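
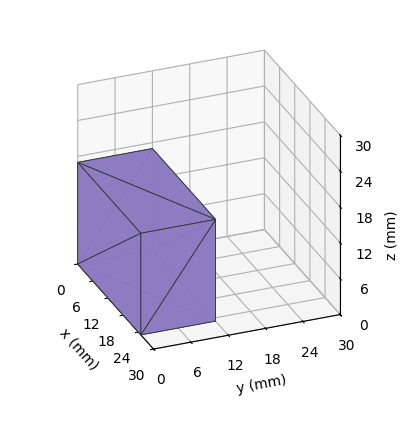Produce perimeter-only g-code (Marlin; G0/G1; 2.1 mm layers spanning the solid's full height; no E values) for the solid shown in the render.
Reading the render: the shape is a rectangular box, roughly 25 × 12 mm footprint and 17 mm tall (dimensions read to the nearest mm from the axis ticks). For the g-code, the solid's height is divided into equal slices at the stated Δz and each level perimeter traced with G1 moves after a G0 lift.

; perimeter-only toolpath
G21 ; units = mm
G90 ; absolute positioning
G28 ; home
; layer 1
G0 Z2.1
G0 X0.0 Y0.0
G1 X25.0 Y0.0
G1 X25.0 Y12.0
G1 X0.0 Y12.0
G1 X0.0 Y0.0
; layer 2
G0 Z4.2
G0 X0.0 Y0.0
G1 X25.0 Y0.0
G1 X25.0 Y12.0
G1 X0.0 Y12.0
G1 X0.0 Y0.0
; layer 3
G0 Z6.4
G0 X0.0 Y0.0
G1 X25.0 Y0.0
G1 X25.0 Y12.0
G1 X0.0 Y12.0
G1 X0.0 Y0.0
; layer 4
G0 Z8.5
G0 X0.0 Y0.0
G1 X25.0 Y0.0
G1 X25.0 Y12.0
G1 X0.0 Y12.0
G1 X0.0 Y0.0
; layer 5
G0 Z10.6
G0 X0.0 Y0.0
G1 X25.0 Y0.0
G1 X25.0 Y12.0
G1 X0.0 Y12.0
G1 X0.0 Y0.0
; layer 6
G0 Z12.8
G0 X0.0 Y0.0
G1 X25.0 Y0.0
G1 X25.0 Y12.0
G1 X0.0 Y12.0
G1 X0.0 Y0.0
; layer 7
G0 Z14.9
G0 X0.0 Y0.0
G1 X25.0 Y0.0
G1 X25.0 Y12.0
G1 X0.0 Y12.0
G1 X0.0 Y0.0
; layer 8
G0 Z17.0
G0 X0.0 Y0.0
G1 X25.0 Y0.0
G1 X25.0 Y12.0
G1 X0.0 Y12.0
G1 X0.0 Y0.0
M2 ; end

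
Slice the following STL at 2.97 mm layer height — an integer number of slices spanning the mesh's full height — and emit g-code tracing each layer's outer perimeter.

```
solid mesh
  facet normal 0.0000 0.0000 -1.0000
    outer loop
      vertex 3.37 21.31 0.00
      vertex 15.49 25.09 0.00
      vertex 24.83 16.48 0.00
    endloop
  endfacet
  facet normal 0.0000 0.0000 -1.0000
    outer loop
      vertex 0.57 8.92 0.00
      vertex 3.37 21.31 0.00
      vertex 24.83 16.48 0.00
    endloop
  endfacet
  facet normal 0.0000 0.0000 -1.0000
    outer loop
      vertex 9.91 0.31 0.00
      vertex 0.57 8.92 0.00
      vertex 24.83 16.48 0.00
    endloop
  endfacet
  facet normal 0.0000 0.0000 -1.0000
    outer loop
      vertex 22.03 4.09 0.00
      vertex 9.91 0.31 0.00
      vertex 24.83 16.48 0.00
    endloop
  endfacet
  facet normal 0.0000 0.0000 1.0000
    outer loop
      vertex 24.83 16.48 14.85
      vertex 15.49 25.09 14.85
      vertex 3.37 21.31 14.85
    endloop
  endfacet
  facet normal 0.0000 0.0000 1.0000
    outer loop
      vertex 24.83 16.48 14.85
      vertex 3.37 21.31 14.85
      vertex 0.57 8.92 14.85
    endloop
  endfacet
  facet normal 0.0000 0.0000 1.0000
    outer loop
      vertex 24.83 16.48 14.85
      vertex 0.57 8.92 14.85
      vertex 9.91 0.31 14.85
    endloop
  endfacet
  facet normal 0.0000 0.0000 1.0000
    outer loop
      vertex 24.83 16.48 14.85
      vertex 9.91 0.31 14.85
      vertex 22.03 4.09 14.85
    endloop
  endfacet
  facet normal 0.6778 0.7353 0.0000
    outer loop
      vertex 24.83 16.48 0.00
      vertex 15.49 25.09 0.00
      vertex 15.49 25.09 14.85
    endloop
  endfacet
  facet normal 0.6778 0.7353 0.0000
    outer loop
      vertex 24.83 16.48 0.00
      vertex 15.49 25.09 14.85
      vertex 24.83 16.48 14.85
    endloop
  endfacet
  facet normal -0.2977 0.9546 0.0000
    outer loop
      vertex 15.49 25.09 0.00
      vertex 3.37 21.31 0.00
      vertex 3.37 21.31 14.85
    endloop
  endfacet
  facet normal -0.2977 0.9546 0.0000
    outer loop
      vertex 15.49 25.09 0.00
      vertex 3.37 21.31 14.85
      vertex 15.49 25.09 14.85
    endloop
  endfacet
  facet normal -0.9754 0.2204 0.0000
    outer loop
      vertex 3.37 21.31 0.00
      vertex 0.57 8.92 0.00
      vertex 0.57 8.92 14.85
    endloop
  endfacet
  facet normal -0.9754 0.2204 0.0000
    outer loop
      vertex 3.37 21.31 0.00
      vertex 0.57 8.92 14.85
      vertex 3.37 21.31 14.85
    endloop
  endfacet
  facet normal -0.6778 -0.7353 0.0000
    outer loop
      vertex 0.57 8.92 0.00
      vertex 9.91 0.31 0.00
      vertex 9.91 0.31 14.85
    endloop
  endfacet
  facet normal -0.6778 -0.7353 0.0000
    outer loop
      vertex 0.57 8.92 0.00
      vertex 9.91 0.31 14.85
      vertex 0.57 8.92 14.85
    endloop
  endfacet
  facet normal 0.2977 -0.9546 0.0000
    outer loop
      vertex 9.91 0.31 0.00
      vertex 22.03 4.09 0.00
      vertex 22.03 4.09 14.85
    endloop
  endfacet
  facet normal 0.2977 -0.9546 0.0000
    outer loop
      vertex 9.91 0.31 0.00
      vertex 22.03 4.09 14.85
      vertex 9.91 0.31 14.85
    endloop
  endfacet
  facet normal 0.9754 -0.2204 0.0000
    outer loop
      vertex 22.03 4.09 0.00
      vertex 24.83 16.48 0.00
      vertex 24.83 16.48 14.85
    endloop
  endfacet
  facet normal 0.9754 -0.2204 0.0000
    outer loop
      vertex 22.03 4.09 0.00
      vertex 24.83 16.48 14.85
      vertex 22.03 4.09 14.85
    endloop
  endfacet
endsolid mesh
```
; perimeter-only toolpath
G21 ; units = mm
G90 ; absolute positioning
G28 ; home
; layer 1
G0 Z2.97
G0 X24.83 Y16.48
G1 X15.49 Y25.09
G1 X3.37 Y21.31
G1 X0.57 Y8.92
G1 X9.91 Y0.31
G1 X22.03 Y4.09
G1 X24.83 Y16.48
; layer 2
G0 Z5.94
G0 X24.83 Y16.48
G1 X15.49 Y25.09
G1 X3.37 Y21.31
G1 X0.57 Y8.92
G1 X9.91 Y0.31
G1 X22.03 Y4.09
G1 X24.83 Y16.48
; layer 3
G0 Z8.91
G0 X24.83 Y16.48
G1 X15.49 Y25.09
G1 X3.37 Y21.31
G1 X0.57 Y8.92
G1 X9.91 Y0.31
G1 X22.03 Y4.09
G1 X24.83 Y16.48
; layer 4
G0 Z11.88
G0 X24.83 Y16.48
G1 X15.49 Y25.09
G1 X3.37 Y21.31
G1 X0.57 Y8.92
G1 X9.91 Y0.31
G1 X22.03 Y4.09
G1 X24.83 Y16.48
; layer 5
G0 Z14.85
G0 X24.83 Y16.48
G1 X15.49 Y25.09
G1 X3.37 Y21.31
G1 X0.57 Y8.92
G1 X9.91 Y0.31
G1 X22.03 Y4.09
G1 X24.83 Y16.48
M2 ; end

The solid is a regular 6-sided prism (a cylinder approximated with 6 flat sides), circumscribed radius ≈ 12.7 mm, height ≈ 14.8 mm. Slicing at Δz = 2.97 mm — 5 equal slices spanning the solid's height, so layer i sits at z = i·h/5 — gives 5 non-empty perimeters. Each is a 6-segment closed polygon; G0 lifts to the layer z and rapids to the start vertex, then G1 traces the edges.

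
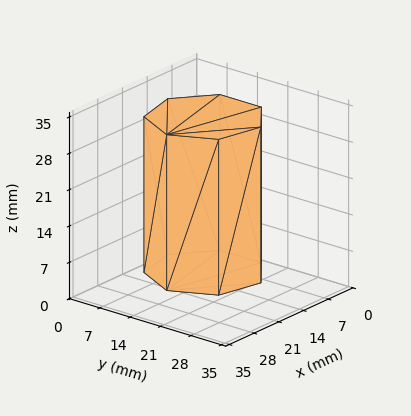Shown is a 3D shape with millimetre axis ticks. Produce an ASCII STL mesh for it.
Reading the render: the shape is a regular 7-sided prism (a cylinder approximated with 7 flat sides), circumscribed radius ≈ 11 mm, height ≈ 30 mm (dimensions read to the nearest mm from the axis ticks). For the STL, each face is triangulated and given an outward normal.

solid part
  facet normal 0.0000 0.0000 -1.0000
    outer loop
      vertex 8.552 21.724 0.000
      vertex 17.858 19.600 0.000
      vertex 22.000 11.000 0.000
    endloop
  endfacet
  facet normal 0.0000 0.0000 -1.0000
    outer loop
      vertex 1.089 15.773 0.000
      vertex 8.552 21.724 0.000
      vertex 22.000 11.000 0.000
    endloop
  endfacet
  facet normal 0.0000 0.0000 -1.0000
    outer loop
      vertex 1.089 6.227 0.000
      vertex 1.089 15.773 0.000
      vertex 22.000 11.000 0.000
    endloop
  endfacet
  facet normal 0.0000 0.0000 -1.0000
    outer loop
      vertex 8.552 0.276 0.000
      vertex 1.089 6.227 0.000
      vertex 22.000 11.000 0.000
    endloop
  endfacet
  facet normal 0.0000 0.0000 -1.0000
    outer loop
      vertex 17.858 2.400 0.000
      vertex 8.552 0.276 0.000
      vertex 22.000 11.000 0.000
    endloop
  endfacet
  facet normal 0.0000 0.0000 1.0000
    outer loop
      vertex 22.000 11.000 30.000
      vertex 17.858 19.600 30.000
      vertex 8.552 21.724 30.000
    endloop
  endfacet
  facet normal 0.0000 0.0000 1.0000
    outer loop
      vertex 22.000 11.000 30.000
      vertex 8.552 21.724 30.000
      vertex 1.089 15.773 30.000
    endloop
  endfacet
  facet normal 0.0000 0.0000 1.0000
    outer loop
      vertex 22.000 11.000 30.000
      vertex 1.089 15.773 30.000
      vertex 1.089 6.227 30.000
    endloop
  endfacet
  facet normal 0.0000 0.0000 1.0000
    outer loop
      vertex 22.000 11.000 30.000
      vertex 1.089 6.227 30.000
      vertex 8.552 0.276 30.000
    endloop
  endfacet
  facet normal 0.0000 0.0000 1.0000
    outer loop
      vertex 22.000 11.000 30.000
      vertex 8.552 0.276 30.000
      vertex 17.858 2.400 30.000
    endloop
  endfacet
  facet normal 0.9010 0.4339 0.0000
    outer loop
      vertex 22.000 11.000 0.000
      vertex 17.858 19.600 0.000
      vertex 17.858 19.600 30.000
    endloop
  endfacet
  facet normal 0.9010 0.4339 0.0000
    outer loop
      vertex 22.000 11.000 0.000
      vertex 17.858 19.600 30.000
      vertex 22.000 11.000 30.000
    endloop
  endfacet
  facet normal 0.2225 0.9749 0.0000
    outer loop
      vertex 17.858 19.600 0.000
      vertex 8.552 21.724 0.000
      vertex 8.552 21.724 30.000
    endloop
  endfacet
  facet normal 0.2225 0.9749 0.0000
    outer loop
      vertex 17.858 19.600 0.000
      vertex 8.552 21.724 30.000
      vertex 17.858 19.600 30.000
    endloop
  endfacet
  facet normal -0.6235 0.7819 0.0000
    outer loop
      vertex 8.552 21.724 0.000
      vertex 1.089 15.773 0.000
      vertex 1.089 15.773 30.000
    endloop
  endfacet
  facet normal -0.6235 0.7819 0.0000
    outer loop
      vertex 8.552 21.724 0.000
      vertex 1.089 15.773 30.000
      vertex 8.552 21.724 30.000
    endloop
  endfacet
  facet normal -1.0000 0.0000 0.0000
    outer loop
      vertex 1.089 15.773 0.000
      vertex 1.089 6.227 0.000
      vertex 1.089 6.227 30.000
    endloop
  endfacet
  facet normal -1.0000 0.0000 0.0000
    outer loop
      vertex 1.089 15.773 0.000
      vertex 1.089 6.227 30.000
      vertex 1.089 15.773 30.000
    endloop
  endfacet
  facet normal -0.6235 -0.7819 0.0000
    outer loop
      vertex 1.089 6.227 0.000
      vertex 8.552 0.276 0.000
      vertex 8.552 0.276 30.000
    endloop
  endfacet
  facet normal -0.6235 -0.7819 0.0000
    outer loop
      vertex 1.089 6.227 0.000
      vertex 8.552 0.276 30.000
      vertex 1.089 6.227 30.000
    endloop
  endfacet
  facet normal 0.2225 -0.9749 0.0000
    outer loop
      vertex 8.552 0.276 0.000
      vertex 17.858 2.400 0.000
      vertex 17.858 2.400 30.000
    endloop
  endfacet
  facet normal 0.2225 -0.9749 0.0000
    outer loop
      vertex 8.552 0.276 0.000
      vertex 17.858 2.400 30.000
      vertex 8.552 0.276 30.000
    endloop
  endfacet
  facet normal 0.9010 -0.4339 0.0000
    outer loop
      vertex 17.858 2.400 0.000
      vertex 22.000 11.000 0.000
      vertex 22.000 11.000 30.000
    endloop
  endfacet
  facet normal 0.9010 -0.4339 0.0000
    outer loop
      vertex 17.858 2.400 0.000
      vertex 22.000 11.000 30.000
      vertex 17.858 2.400 30.000
    endloop
  endfacet
endsolid part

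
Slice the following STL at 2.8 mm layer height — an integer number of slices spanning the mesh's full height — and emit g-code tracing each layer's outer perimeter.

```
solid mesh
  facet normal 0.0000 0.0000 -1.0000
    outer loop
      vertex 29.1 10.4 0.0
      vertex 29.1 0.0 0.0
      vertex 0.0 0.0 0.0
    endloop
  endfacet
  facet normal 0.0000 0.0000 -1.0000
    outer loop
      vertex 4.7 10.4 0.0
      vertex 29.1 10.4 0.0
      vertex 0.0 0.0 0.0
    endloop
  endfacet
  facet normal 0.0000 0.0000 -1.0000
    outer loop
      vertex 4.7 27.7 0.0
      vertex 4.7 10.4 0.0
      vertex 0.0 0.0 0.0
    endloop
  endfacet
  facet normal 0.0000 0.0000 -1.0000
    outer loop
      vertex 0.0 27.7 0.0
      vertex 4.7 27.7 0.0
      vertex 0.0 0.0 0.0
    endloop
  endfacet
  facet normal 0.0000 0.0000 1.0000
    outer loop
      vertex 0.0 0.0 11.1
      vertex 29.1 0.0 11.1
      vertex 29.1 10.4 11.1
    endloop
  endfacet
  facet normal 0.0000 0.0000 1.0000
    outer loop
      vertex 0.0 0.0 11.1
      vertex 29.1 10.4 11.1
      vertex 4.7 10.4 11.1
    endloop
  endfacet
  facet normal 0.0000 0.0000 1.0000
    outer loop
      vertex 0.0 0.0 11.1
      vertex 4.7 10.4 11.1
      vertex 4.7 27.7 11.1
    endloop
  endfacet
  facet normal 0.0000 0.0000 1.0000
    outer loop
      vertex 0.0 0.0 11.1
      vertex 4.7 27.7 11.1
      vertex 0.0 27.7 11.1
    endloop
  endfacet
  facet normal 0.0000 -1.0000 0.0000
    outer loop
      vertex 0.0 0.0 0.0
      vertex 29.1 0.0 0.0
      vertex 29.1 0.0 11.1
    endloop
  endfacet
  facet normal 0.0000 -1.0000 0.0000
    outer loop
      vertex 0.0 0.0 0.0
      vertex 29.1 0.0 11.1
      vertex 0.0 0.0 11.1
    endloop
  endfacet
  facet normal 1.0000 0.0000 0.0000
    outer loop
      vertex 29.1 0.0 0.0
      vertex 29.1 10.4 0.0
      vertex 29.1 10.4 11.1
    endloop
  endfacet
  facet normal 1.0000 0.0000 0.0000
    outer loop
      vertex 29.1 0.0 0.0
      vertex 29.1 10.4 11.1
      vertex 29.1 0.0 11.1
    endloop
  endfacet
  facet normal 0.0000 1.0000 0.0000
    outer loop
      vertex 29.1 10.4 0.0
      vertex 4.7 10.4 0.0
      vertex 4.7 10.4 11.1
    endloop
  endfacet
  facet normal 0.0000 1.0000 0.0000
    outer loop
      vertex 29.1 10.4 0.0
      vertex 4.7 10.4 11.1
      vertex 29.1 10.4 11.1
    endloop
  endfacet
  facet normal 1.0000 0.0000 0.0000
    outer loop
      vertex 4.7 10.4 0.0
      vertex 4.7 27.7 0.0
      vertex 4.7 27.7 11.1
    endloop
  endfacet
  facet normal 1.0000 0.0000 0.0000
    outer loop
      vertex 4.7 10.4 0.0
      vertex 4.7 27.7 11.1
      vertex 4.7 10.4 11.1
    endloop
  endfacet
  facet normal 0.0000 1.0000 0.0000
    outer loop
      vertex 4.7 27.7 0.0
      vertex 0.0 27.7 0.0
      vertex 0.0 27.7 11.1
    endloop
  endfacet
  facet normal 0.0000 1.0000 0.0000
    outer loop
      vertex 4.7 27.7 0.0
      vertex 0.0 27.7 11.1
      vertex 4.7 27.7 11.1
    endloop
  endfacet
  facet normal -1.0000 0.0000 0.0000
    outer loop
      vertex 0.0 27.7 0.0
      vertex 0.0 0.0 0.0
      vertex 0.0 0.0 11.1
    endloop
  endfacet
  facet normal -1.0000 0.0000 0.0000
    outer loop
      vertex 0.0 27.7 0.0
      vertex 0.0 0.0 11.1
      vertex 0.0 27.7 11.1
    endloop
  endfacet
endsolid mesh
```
; perimeter-only toolpath
G21 ; units = mm
G90 ; absolute positioning
G28 ; home
; layer 1
G0 Z2.8
G0 X0.0 Y0.0
G1 X29.1 Y0.0
G1 X29.1 Y10.4
G1 X4.7 Y10.4
G1 X4.7 Y27.7
G1 X0.0 Y27.7
G1 X0.0 Y0.0
; layer 2
G0 Z5.5
G0 X0.0 Y0.0
G1 X29.1 Y0.0
G1 X29.1 Y10.4
G1 X4.7 Y10.4
G1 X4.7 Y27.7
G1 X0.0 Y27.7
G1 X0.0 Y0.0
; layer 3
G0 Z8.3
G0 X0.0 Y0.0
G1 X29.1 Y0.0
G1 X29.1 Y10.4
G1 X4.7 Y10.4
G1 X4.7 Y27.7
G1 X0.0 Y27.7
G1 X0.0 Y0.0
; layer 4
G0 Z11.1
G0 X0.0 Y0.0
G1 X29.1 Y0.0
G1 X29.1 Y10.4
G1 X4.7 Y10.4
G1 X4.7 Y27.7
G1 X0.0 Y27.7
G1 X0.0 Y0.0
M2 ; end

The solid is an L-shaped prism: outer 29.1 × 27.7 mm, arm thicknesses ≈ 10.4 mm (horizontal) and 4.7 mm (vertical), extruded 11.1 mm in z. Slicing at Δz = 2.8 mm — 4 equal slices spanning the solid's height, so layer i sits at z = i·h/4 — gives 4 non-empty perimeters. Each is a 6-segment closed polygon; G0 lifts to the layer z and rapids to the start vertex, then G1 traces the edges.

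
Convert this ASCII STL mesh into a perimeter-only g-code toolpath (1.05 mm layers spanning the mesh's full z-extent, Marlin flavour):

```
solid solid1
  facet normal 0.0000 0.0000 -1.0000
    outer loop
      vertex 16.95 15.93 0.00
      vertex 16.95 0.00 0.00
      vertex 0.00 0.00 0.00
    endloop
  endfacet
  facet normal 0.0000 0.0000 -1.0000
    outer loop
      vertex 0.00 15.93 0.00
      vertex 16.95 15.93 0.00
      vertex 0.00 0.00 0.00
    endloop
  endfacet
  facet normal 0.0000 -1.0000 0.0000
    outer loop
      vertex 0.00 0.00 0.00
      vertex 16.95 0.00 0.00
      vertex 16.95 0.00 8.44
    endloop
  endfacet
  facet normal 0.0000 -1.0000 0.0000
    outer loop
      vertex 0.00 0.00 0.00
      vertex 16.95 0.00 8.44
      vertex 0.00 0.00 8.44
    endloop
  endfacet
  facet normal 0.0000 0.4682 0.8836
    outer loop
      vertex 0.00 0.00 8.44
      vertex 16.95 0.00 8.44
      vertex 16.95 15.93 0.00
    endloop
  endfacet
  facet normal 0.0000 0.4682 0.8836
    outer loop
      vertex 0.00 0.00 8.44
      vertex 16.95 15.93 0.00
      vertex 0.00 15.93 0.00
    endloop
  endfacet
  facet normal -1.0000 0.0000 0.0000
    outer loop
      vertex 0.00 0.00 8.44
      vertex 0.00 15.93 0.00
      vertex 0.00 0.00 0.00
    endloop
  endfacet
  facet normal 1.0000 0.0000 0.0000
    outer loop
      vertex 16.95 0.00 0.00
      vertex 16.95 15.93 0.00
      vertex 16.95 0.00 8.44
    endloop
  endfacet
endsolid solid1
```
; perimeter-only toolpath
G21 ; units = mm
G90 ; absolute positioning
G28 ; home
; layer 1
G0 Z1.05
G0 X0.00 Y0.00
G1 X16.95 Y0.00
G1 X16.95 Y13.94
G1 X0.00 Y13.94
G1 X0.00 Y0.00
; layer 2
G0 Z2.11
G0 X0.00 Y0.00
G1 X16.95 Y0.00
G1 X16.95 Y11.95
G1 X0.00 Y11.95
G1 X0.00 Y0.00
; layer 3
G0 Z3.17
G0 X0.00 Y0.00
G1 X16.95 Y0.00
G1 X16.95 Y9.96
G1 X0.00 Y9.96
G1 X0.00 Y0.00
; layer 4
G0 Z4.22
G0 X0.00 Y0.00
G1 X16.95 Y0.00
G1 X16.95 Y7.96
G1 X0.00 Y7.96
G1 X0.00 Y0.00
; layer 5
G0 Z5.27
G0 X0.00 Y0.00
G1 X16.95 Y0.00
G1 X16.95 Y5.97
G1 X0.00 Y5.97
G1 X0.00 Y0.00
; layer 6
G0 Z6.33
G0 X0.00 Y0.00
G1 X16.95 Y0.00
G1 X16.95 Y3.98
G1 X0.00 Y3.98
G1 X0.00 Y0.00
; layer 7
G0 Z7.38
G0 X0.00 Y0.00
G1 X16.95 Y0.00
G1 X16.95 Y1.99
G1 X0.00 Y1.99
G1 X0.00 Y0.00
M2 ; end

The solid is a wedge (ramp): 16.9 × 15.9 mm base, rising to 8.44 mm along the y=0 edge and sloping linearly to z=0 at y=15.9. Slicing at Δz = 1.05 mm — 8 equal slices spanning the solid's height, so layer i sits at z = i·h/8 — gives 7 non-empty perimeters. Each is a 4-segment closed polygon; G0 lifts to the layer z and rapids to the start vertex, then G1 traces the edges. The cross-section shrinks linearly with z (the slice at the apex is degenerate and omitted).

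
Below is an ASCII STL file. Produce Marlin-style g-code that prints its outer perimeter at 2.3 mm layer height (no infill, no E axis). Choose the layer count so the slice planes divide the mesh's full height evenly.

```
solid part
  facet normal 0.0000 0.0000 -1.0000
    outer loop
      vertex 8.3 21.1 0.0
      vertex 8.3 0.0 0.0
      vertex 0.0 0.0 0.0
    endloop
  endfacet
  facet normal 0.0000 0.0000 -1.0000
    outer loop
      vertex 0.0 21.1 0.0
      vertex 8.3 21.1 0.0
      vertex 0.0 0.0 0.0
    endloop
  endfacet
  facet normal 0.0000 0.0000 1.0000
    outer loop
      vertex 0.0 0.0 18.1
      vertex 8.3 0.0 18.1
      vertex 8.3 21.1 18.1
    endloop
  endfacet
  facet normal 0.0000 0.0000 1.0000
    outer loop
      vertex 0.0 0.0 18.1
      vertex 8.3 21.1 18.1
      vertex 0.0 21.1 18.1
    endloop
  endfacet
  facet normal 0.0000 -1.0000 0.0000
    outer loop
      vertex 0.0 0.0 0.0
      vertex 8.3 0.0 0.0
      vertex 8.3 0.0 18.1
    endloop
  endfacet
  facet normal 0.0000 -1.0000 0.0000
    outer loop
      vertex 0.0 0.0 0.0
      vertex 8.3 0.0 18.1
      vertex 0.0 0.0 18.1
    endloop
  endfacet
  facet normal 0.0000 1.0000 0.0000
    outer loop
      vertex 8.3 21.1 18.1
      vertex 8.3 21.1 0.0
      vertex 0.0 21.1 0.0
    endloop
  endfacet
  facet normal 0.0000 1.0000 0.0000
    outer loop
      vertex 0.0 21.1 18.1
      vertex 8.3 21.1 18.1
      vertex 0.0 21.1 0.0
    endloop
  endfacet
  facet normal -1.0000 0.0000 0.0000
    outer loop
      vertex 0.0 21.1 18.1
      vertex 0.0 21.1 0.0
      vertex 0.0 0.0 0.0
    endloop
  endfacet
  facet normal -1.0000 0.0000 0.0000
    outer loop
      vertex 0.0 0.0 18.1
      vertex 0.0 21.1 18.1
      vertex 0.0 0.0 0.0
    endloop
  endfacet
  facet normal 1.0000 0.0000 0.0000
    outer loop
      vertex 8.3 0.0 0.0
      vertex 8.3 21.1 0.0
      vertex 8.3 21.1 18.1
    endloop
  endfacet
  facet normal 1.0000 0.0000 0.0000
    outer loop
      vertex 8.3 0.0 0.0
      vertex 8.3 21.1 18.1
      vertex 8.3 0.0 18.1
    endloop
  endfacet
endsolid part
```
; perimeter-only toolpath
G21 ; units = mm
G90 ; absolute positioning
G28 ; home
; layer 1
G0 Z2.3
G0 X0.0 Y0.0
G1 X8.3 Y0.0
G1 X8.3 Y21.1
G1 X0.0 Y21.1
G1 X0.0 Y0.0
; layer 2
G0 Z4.5
G0 X0.0 Y0.0
G1 X8.3 Y0.0
G1 X8.3 Y21.1
G1 X0.0 Y21.1
G1 X0.0 Y0.0
; layer 3
G0 Z6.8
G0 X0.0 Y0.0
G1 X8.3 Y0.0
G1 X8.3 Y21.1
G1 X0.0 Y21.1
G1 X0.0 Y0.0
; layer 4
G0 Z9.1
G0 X0.0 Y0.0
G1 X8.3 Y0.0
G1 X8.3 Y21.1
G1 X0.0 Y21.1
G1 X0.0 Y0.0
; layer 5
G0 Z11.3
G0 X0.0 Y0.0
G1 X8.3 Y0.0
G1 X8.3 Y21.1
G1 X0.0 Y21.1
G1 X0.0 Y0.0
; layer 6
G0 Z13.6
G0 X0.0 Y0.0
G1 X8.3 Y0.0
G1 X8.3 Y21.1
G1 X0.0 Y21.1
G1 X0.0 Y0.0
; layer 7
G0 Z15.8
G0 X0.0 Y0.0
G1 X8.3 Y0.0
G1 X8.3 Y21.1
G1 X0.0 Y21.1
G1 X0.0 Y0.0
; layer 8
G0 Z18.1
G0 X0.0 Y0.0
G1 X8.3 Y0.0
G1 X8.3 Y21.1
G1 X0.0 Y21.1
G1 X0.0 Y0.0
M2 ; end

The solid is a rectangular box, roughly 8.3 × 21.1 mm footprint and 18.1 mm tall. Slicing at Δz = 2.3 mm — 8 equal slices spanning the solid's height, so layer i sits at z = i·h/8 — gives 8 non-empty perimeters. Each is a 4-segment closed polygon; G0 lifts to the layer z and rapids to the start vertex, then G1 traces the edges.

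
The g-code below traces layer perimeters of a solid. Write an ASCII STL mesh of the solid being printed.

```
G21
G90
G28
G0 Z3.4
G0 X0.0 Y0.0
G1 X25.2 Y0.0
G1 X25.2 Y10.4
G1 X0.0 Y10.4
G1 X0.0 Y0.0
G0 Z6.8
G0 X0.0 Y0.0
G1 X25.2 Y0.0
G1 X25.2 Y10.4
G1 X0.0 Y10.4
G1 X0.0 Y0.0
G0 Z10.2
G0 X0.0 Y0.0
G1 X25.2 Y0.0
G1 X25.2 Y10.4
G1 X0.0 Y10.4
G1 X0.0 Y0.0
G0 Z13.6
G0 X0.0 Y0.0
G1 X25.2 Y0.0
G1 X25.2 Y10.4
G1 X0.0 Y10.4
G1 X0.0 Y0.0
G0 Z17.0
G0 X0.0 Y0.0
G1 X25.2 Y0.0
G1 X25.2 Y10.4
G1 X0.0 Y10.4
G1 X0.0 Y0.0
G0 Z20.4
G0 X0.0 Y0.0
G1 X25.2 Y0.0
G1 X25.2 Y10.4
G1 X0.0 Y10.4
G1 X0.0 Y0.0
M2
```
solid part
  facet normal 0.0000 0.0000 -1.0000
    outer loop
      vertex 25.2 10.4 0.0
      vertex 25.2 0.0 0.0
      vertex 0.0 0.0 0.0
    endloop
  endfacet
  facet normal 0.0000 0.0000 -1.0000
    outer loop
      vertex 0.0 10.4 0.0
      vertex 25.2 10.4 0.0
      vertex 0.0 0.0 0.0
    endloop
  endfacet
  facet normal 0.0000 0.0000 1.0000
    outer loop
      vertex 0.0 0.0 20.4
      vertex 25.2 0.0 20.4
      vertex 25.2 10.4 20.4
    endloop
  endfacet
  facet normal 0.0000 0.0000 1.0000
    outer loop
      vertex 0.0 0.0 20.4
      vertex 25.2 10.4 20.4
      vertex 0.0 10.4 20.4
    endloop
  endfacet
  facet normal 0.0000 -1.0000 0.0000
    outer loop
      vertex 0.0 0.0 0.0
      vertex 25.2 0.0 0.0
      vertex 25.2 0.0 20.4
    endloop
  endfacet
  facet normal 0.0000 -1.0000 0.0000
    outer loop
      vertex 0.0 0.0 0.0
      vertex 25.2 0.0 20.4
      vertex 0.0 0.0 20.4
    endloop
  endfacet
  facet normal 0.0000 1.0000 0.0000
    outer loop
      vertex 25.2 10.4 20.4
      vertex 25.2 10.4 0.0
      vertex 0.0 10.4 0.0
    endloop
  endfacet
  facet normal 0.0000 1.0000 0.0000
    outer loop
      vertex 0.0 10.4 20.4
      vertex 25.2 10.4 20.4
      vertex 0.0 10.4 0.0
    endloop
  endfacet
  facet normal -1.0000 0.0000 0.0000
    outer loop
      vertex 0.0 10.4 20.4
      vertex 0.0 10.4 0.0
      vertex 0.0 0.0 0.0
    endloop
  endfacet
  facet normal -1.0000 0.0000 0.0000
    outer loop
      vertex 0.0 0.0 20.4
      vertex 0.0 10.4 20.4
      vertex 0.0 0.0 0.0
    endloop
  endfacet
  facet normal 1.0000 0.0000 0.0000
    outer loop
      vertex 25.2 0.0 0.0
      vertex 25.2 10.4 0.0
      vertex 25.2 10.4 20.4
    endloop
  endfacet
  facet normal 1.0000 0.0000 0.0000
    outer loop
      vertex 25.2 0.0 0.0
      vertex 25.2 10.4 20.4
      vertex 25.2 0.0 20.4
    endloop
  endfacet
endsolid part

The G0 Z moves step by Δz≈3.4 mm. Every layer's G1 loop is the same polygon, so the solid is a straight extrusion of it from z=0 to z≈20.4. Closing with flat bottom and top caps and triangulating gives 12 facets — a rectangular box, roughly 25.2 × 10.4 mm footprint and 20.4 mm tall.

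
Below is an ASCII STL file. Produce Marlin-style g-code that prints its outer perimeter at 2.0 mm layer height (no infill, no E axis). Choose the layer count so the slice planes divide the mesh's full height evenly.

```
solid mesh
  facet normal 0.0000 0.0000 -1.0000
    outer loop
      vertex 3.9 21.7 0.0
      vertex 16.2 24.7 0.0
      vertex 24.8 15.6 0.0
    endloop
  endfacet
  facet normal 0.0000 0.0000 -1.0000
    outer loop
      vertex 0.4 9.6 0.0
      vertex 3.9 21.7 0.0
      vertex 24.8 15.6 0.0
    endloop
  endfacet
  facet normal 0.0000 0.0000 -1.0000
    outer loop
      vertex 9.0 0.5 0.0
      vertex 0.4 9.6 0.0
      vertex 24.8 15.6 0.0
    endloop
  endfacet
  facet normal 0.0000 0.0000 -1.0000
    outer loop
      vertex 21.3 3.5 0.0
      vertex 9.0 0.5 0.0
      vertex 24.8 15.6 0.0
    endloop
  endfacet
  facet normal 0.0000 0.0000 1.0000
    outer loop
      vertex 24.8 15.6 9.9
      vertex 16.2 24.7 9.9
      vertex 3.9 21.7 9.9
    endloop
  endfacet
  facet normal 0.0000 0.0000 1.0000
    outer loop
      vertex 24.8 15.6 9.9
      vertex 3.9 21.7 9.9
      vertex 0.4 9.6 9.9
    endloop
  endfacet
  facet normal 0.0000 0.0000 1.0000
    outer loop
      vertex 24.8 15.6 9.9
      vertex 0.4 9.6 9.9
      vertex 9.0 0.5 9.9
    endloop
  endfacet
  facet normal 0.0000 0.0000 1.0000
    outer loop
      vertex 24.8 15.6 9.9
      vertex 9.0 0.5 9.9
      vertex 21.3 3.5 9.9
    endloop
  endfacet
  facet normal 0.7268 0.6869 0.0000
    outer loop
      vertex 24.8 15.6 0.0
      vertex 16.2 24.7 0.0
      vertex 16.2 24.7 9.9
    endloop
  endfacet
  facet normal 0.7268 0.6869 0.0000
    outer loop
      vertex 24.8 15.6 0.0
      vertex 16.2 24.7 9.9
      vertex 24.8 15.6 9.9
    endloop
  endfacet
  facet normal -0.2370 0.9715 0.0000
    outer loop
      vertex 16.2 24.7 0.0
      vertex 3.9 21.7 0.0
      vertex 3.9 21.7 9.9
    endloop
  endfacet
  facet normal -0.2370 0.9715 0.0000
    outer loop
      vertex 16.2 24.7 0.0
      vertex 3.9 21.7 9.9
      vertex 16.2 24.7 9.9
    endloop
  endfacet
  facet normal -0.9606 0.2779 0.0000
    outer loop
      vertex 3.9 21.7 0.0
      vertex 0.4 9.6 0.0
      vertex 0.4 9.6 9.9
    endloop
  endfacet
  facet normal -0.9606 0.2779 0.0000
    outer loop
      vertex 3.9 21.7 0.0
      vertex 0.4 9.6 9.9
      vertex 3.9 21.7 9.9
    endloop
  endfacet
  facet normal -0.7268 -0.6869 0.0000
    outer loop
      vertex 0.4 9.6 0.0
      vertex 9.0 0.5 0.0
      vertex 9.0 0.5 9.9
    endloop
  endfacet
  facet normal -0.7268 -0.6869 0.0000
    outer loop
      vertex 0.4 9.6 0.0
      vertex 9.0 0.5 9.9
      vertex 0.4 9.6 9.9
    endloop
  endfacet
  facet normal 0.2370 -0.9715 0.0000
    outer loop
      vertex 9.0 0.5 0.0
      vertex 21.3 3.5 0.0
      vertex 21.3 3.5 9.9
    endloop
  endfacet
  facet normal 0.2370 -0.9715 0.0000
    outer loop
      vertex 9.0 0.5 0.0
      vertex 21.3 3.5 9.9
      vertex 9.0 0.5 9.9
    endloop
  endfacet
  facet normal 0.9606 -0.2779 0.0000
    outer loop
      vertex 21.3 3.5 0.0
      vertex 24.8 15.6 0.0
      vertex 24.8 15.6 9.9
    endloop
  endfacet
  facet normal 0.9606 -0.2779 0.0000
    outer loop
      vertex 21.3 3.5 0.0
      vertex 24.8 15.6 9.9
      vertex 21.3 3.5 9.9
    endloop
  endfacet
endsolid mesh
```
; perimeter-only toolpath
G21 ; units = mm
G90 ; absolute positioning
G28 ; home
; layer 1
G0 Z2.0
G0 X24.8 Y15.6
G1 X16.2 Y24.7
G1 X3.9 Y21.7
G1 X0.4 Y9.6
G1 X9.0 Y0.5
G1 X21.3 Y3.5
G1 X24.8 Y15.6
; layer 2
G0 Z4.0
G0 X24.8 Y15.6
G1 X16.2 Y24.7
G1 X3.9 Y21.7
G1 X0.4 Y9.6
G1 X9.0 Y0.5
G1 X21.3 Y3.5
G1 X24.8 Y15.6
; layer 3
G0 Z5.9
G0 X24.8 Y15.6
G1 X16.2 Y24.7
G1 X3.9 Y21.7
G1 X0.4 Y9.6
G1 X9.0 Y0.5
G1 X21.3 Y3.5
G1 X24.8 Y15.6
; layer 4
G0 Z7.9
G0 X24.8 Y15.6
G1 X16.2 Y24.7
G1 X3.9 Y21.7
G1 X0.4 Y9.6
G1 X9.0 Y0.5
G1 X21.3 Y3.5
G1 X24.8 Y15.6
; layer 5
G0 Z9.9
G0 X24.8 Y15.6
G1 X16.2 Y24.7
G1 X3.9 Y21.7
G1 X0.4 Y9.6
G1 X9.0 Y0.5
G1 X21.3 Y3.5
G1 X24.8 Y15.6
M2 ; end

The solid is a regular 6-sided prism (a cylinder approximated with 6 flat sides), circumscribed radius ≈ 12.6 mm, height ≈ 9.9 mm. Slicing at Δz = 2.0 mm — 5 equal slices spanning the solid's height, so layer i sits at z = i·h/5 — gives 5 non-empty perimeters. Each is a 6-segment closed polygon; G0 lifts to the layer z and rapids to the start vertex, then G1 traces the edges.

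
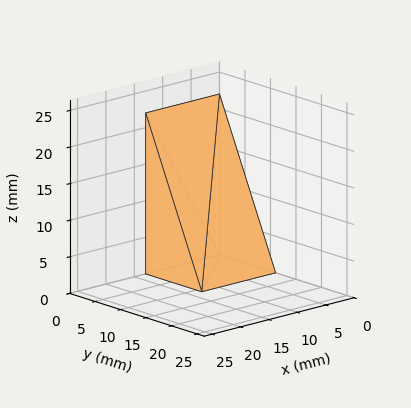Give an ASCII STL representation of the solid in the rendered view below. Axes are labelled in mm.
Reading the render: the shape is a wedge (ramp): 13 × 11 mm base, rising to 22 mm along the y=0 edge and sloping linearly to z=0 at y=11 (dimensions read to the nearest mm from the axis ticks). For the STL, each face is triangulated and given an outward normal.

solid part
  facet normal 0.0000 0.0000 -1.0000
    outer loop
      vertex 13.000 11.000 0.000
      vertex 13.000 0.000 0.000
      vertex 0.000 0.000 0.000
    endloop
  endfacet
  facet normal 0.0000 0.0000 -1.0000
    outer loop
      vertex 0.000 11.000 0.000
      vertex 13.000 11.000 0.000
      vertex 0.000 0.000 0.000
    endloop
  endfacet
  facet normal 0.0000 -1.0000 0.0000
    outer loop
      vertex 0.000 0.000 0.000
      vertex 13.000 0.000 0.000
      vertex 13.000 0.000 22.000
    endloop
  endfacet
  facet normal 0.0000 -1.0000 0.0000
    outer loop
      vertex 0.000 0.000 0.000
      vertex 13.000 0.000 22.000
      vertex 0.000 0.000 22.000
    endloop
  endfacet
  facet normal 0.0000 0.8944 0.4472
    outer loop
      vertex 0.000 0.000 22.000
      vertex 13.000 0.000 22.000
      vertex 13.000 11.000 0.000
    endloop
  endfacet
  facet normal 0.0000 0.8944 0.4472
    outer loop
      vertex 0.000 0.000 22.000
      vertex 13.000 11.000 0.000
      vertex 0.000 11.000 0.000
    endloop
  endfacet
  facet normal -1.0000 0.0000 0.0000
    outer loop
      vertex 0.000 0.000 22.000
      vertex 0.000 11.000 0.000
      vertex 0.000 0.000 0.000
    endloop
  endfacet
  facet normal 1.0000 0.0000 0.0000
    outer loop
      vertex 13.000 0.000 0.000
      vertex 13.000 11.000 0.000
      vertex 13.000 0.000 22.000
    endloop
  endfacet
endsolid part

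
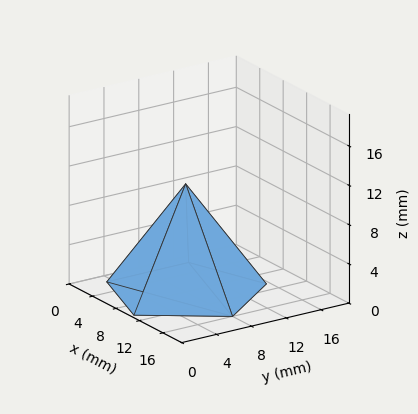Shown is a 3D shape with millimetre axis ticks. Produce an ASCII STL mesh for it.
Reading the render: the shape is a regular 5-sided pyramid, base circumscribed radius ≈ 8 mm, apex at z ≈ 11 mm (dimensions read to the nearest mm from the axis ticks). For the STL, each face is triangulated and given an outward normal.

solid part
  facet normal 0.0000 0.0000 -1.0000
    outer loop
      vertex 1.528 12.702 0.000
      vertex 10.472 15.608 0.000
      vertex 16.000 8.000 0.000
    endloop
  endfacet
  facet normal 0.0000 0.0000 -1.0000
    outer loop
      vertex 1.528 3.298 0.000
      vertex 1.528 12.702 0.000
      vertex 16.000 8.000 0.000
    endloop
  endfacet
  facet normal 0.0000 0.0000 -1.0000
    outer loop
      vertex 10.472 0.392 0.000
      vertex 1.528 3.298 0.000
      vertex 16.000 8.000 0.000
    endloop
  endfacet
  facet normal 0.6973 0.5066 0.5071
    outer loop
      vertex 16.000 8.000 0.000
      vertex 10.472 15.608 0.000
      vertex 8.000 8.000 11.000
    endloop
  endfacet
  facet normal -0.2663 0.8197 0.5071
    outer loop
      vertex 10.472 15.608 0.000
      vertex 1.528 12.702 0.000
      vertex 8.000 8.000 11.000
    endloop
  endfacet
  facet normal -0.8619 0.0000 0.5071
    outer loop
      vertex 1.528 12.702 0.000
      vertex 1.528 3.298 0.000
      vertex 8.000 8.000 11.000
    endloop
  endfacet
  facet normal -0.2663 -0.8197 0.5071
    outer loop
      vertex 1.528 3.298 0.000
      vertex 10.472 0.392 0.000
      vertex 8.000 8.000 11.000
    endloop
  endfacet
  facet normal 0.6973 -0.5066 0.5071
    outer loop
      vertex 10.472 0.392 0.000
      vertex 16.000 8.000 0.000
      vertex 8.000 8.000 11.000
    endloop
  endfacet
endsolid part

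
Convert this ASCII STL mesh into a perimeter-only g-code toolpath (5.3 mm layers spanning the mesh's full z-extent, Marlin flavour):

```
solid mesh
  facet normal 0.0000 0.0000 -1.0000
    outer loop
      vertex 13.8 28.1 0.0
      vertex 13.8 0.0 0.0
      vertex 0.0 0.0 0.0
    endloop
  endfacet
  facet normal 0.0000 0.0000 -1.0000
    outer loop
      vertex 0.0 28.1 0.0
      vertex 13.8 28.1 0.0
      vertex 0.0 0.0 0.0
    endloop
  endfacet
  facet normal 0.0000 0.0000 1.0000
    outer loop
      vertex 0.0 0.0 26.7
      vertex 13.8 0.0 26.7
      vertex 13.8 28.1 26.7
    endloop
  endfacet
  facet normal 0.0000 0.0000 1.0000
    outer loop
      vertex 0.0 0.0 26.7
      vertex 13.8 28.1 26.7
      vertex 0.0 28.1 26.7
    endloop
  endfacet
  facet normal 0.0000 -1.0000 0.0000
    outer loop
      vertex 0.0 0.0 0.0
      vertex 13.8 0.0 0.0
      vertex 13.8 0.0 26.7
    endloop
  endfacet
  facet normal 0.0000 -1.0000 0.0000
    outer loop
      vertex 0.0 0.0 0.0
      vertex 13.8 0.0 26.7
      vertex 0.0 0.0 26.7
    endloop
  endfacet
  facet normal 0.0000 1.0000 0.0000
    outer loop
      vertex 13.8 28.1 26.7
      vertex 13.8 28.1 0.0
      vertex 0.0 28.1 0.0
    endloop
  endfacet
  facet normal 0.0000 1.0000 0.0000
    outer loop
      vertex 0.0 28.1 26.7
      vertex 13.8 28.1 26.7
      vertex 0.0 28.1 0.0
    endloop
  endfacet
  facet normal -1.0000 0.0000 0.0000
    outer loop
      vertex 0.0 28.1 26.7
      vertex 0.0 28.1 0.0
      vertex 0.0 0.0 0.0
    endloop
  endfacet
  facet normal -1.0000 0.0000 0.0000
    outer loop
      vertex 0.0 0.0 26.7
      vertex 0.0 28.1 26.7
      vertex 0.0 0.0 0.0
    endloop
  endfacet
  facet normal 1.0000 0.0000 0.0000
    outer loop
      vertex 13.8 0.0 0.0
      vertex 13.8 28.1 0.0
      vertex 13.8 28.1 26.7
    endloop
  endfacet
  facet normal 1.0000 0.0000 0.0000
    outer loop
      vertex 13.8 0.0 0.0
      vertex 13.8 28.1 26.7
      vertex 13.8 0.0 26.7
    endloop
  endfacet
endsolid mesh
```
; perimeter-only toolpath
G21 ; units = mm
G90 ; absolute positioning
G28 ; home
; layer 1
G0 Z5.3
G0 X0.0 Y0.0
G1 X13.8 Y0.0
G1 X13.8 Y28.1
G1 X0.0 Y28.1
G1 X0.0 Y0.0
; layer 2
G0 Z10.7
G0 X0.0 Y0.0
G1 X13.8 Y0.0
G1 X13.8 Y28.1
G1 X0.0 Y28.1
G1 X0.0 Y0.0
; layer 3
G0 Z16.0
G0 X0.0 Y0.0
G1 X13.8 Y0.0
G1 X13.8 Y28.1
G1 X0.0 Y28.1
G1 X0.0 Y0.0
; layer 4
G0 Z21.4
G0 X0.0 Y0.0
G1 X13.8 Y0.0
G1 X13.8 Y28.1
G1 X0.0 Y28.1
G1 X0.0 Y0.0
; layer 5
G0 Z26.7
G0 X0.0 Y0.0
G1 X13.8 Y0.0
G1 X13.8 Y28.1
G1 X0.0 Y28.1
G1 X0.0 Y0.0
M2 ; end

The solid is a rectangular box, roughly 13.8 × 28.1 mm footprint and 26.7 mm tall. Slicing at Δz = 5.3 mm — 5 equal slices spanning the solid's height, so layer i sits at z = i·h/5 — gives 5 non-empty perimeters. Each is a 4-segment closed polygon; G0 lifts to the layer z and rapids to the start vertex, then G1 traces the edges.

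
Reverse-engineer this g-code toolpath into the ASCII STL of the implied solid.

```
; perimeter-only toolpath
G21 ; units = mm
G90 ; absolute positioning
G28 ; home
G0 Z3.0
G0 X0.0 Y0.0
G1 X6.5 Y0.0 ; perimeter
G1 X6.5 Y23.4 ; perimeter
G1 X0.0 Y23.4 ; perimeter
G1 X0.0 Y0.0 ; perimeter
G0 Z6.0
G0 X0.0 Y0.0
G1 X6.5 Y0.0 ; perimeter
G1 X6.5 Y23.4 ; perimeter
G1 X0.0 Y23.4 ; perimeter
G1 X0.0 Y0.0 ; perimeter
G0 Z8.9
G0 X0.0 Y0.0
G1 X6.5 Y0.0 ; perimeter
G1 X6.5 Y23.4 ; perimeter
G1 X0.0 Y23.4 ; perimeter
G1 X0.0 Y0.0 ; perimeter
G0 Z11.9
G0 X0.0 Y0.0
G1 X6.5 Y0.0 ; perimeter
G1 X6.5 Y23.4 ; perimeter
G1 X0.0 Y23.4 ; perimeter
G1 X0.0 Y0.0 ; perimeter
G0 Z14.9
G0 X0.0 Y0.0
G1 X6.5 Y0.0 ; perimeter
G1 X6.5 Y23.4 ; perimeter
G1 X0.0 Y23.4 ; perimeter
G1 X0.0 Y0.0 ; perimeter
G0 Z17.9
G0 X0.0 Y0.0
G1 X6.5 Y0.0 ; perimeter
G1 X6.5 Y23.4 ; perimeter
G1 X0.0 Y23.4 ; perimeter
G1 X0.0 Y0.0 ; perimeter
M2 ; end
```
solid part
  facet normal 0.0000 0.0000 -1.0000
    outer loop
      vertex 6.5 23.4 0.0
      vertex 6.5 0.0 0.0
      vertex 0.0 0.0 0.0
    endloop
  endfacet
  facet normal 0.0000 0.0000 -1.0000
    outer loop
      vertex 0.0 23.4 0.0
      vertex 6.5 23.4 0.0
      vertex 0.0 0.0 0.0
    endloop
  endfacet
  facet normal 0.0000 0.0000 1.0000
    outer loop
      vertex 0.0 0.0 17.9
      vertex 6.5 0.0 17.9
      vertex 6.5 23.4 17.9
    endloop
  endfacet
  facet normal 0.0000 0.0000 1.0000
    outer loop
      vertex 0.0 0.0 17.9
      vertex 6.5 23.4 17.9
      vertex 0.0 23.4 17.9
    endloop
  endfacet
  facet normal 0.0000 -1.0000 0.0000
    outer loop
      vertex 0.0 0.0 0.0
      vertex 6.5 0.0 0.0
      vertex 6.5 0.0 17.9
    endloop
  endfacet
  facet normal 0.0000 -1.0000 0.0000
    outer loop
      vertex 0.0 0.0 0.0
      vertex 6.5 0.0 17.9
      vertex 0.0 0.0 17.9
    endloop
  endfacet
  facet normal 0.0000 1.0000 0.0000
    outer loop
      vertex 6.5 23.4 17.9
      vertex 6.5 23.4 0.0
      vertex 0.0 23.4 0.0
    endloop
  endfacet
  facet normal 0.0000 1.0000 0.0000
    outer loop
      vertex 0.0 23.4 17.9
      vertex 6.5 23.4 17.9
      vertex 0.0 23.4 0.0
    endloop
  endfacet
  facet normal -1.0000 0.0000 0.0000
    outer loop
      vertex 0.0 23.4 17.9
      vertex 0.0 23.4 0.0
      vertex 0.0 0.0 0.0
    endloop
  endfacet
  facet normal -1.0000 0.0000 0.0000
    outer loop
      vertex 0.0 0.0 17.9
      vertex 0.0 23.4 17.9
      vertex 0.0 0.0 0.0
    endloop
  endfacet
  facet normal 1.0000 0.0000 0.0000
    outer loop
      vertex 6.5 0.0 0.0
      vertex 6.5 23.4 0.0
      vertex 6.5 23.4 17.9
    endloop
  endfacet
  facet normal 1.0000 0.0000 0.0000
    outer loop
      vertex 6.5 0.0 0.0
      vertex 6.5 23.4 17.9
      vertex 6.5 0.0 17.9
    endloop
  endfacet
endsolid part

The G0 Z moves step by Δz≈3.0 mm. Every layer's G1 loop is the same polygon, so the solid is a straight extrusion of it from z=0 to z≈17.9. Closing with flat bottom and top caps and triangulating gives 12 facets — a rectangular box, roughly 6.5 × 23.4 mm footprint and 17.9 mm tall.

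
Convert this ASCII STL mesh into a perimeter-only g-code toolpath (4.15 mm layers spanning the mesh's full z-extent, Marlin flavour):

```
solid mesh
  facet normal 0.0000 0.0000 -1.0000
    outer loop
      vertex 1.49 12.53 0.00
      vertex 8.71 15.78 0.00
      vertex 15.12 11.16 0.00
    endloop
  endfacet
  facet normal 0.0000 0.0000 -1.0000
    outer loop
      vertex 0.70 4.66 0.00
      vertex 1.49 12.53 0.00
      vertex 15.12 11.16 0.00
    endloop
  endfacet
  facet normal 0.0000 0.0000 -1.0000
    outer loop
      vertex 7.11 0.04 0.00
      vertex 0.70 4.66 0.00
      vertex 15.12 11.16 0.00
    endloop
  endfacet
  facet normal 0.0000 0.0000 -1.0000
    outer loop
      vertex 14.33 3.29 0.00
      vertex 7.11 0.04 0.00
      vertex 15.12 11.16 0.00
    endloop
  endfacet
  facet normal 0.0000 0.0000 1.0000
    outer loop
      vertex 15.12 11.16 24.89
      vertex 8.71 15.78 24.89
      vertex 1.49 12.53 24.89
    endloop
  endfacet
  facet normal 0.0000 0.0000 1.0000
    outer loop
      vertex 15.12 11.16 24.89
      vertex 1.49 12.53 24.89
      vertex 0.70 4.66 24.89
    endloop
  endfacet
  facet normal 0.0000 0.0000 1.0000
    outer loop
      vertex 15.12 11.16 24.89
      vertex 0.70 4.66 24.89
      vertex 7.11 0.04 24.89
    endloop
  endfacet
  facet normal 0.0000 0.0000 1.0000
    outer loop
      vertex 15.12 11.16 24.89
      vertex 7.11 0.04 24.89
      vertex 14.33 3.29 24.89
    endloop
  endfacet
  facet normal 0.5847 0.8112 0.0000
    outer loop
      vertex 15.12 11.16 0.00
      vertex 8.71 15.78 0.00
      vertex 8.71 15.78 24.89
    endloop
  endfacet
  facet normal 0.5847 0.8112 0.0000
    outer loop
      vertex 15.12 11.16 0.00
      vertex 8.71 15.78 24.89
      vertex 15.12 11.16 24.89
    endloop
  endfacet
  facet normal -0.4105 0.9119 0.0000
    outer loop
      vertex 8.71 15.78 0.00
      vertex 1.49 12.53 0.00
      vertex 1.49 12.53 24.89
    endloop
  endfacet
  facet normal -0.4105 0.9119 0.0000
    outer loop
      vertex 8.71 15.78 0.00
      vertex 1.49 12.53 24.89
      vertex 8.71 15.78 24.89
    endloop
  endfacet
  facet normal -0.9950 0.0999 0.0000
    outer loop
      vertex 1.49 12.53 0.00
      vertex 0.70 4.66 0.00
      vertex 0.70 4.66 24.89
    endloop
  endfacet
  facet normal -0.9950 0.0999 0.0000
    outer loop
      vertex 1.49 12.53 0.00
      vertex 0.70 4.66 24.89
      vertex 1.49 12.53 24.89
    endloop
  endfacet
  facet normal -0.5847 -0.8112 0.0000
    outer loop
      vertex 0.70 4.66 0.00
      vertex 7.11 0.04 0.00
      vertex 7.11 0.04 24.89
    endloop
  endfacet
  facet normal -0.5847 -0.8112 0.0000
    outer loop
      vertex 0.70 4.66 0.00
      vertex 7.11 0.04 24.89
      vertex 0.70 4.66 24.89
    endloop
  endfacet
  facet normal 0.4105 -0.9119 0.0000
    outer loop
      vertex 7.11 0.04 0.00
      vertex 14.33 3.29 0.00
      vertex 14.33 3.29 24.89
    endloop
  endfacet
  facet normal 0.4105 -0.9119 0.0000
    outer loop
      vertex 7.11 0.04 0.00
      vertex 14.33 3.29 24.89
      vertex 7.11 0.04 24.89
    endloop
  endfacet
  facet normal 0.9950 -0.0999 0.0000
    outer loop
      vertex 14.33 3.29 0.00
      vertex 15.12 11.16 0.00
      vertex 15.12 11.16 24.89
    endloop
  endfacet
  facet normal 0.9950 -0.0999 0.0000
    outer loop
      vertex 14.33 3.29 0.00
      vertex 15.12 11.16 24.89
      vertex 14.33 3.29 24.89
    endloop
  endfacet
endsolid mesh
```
; perimeter-only toolpath
G21 ; units = mm
G90 ; absolute positioning
G28 ; home
; layer 1
G0 Z4.15
G0 X15.12 Y11.16
G1 X8.71 Y15.78
G1 X1.49 Y12.53
G1 X0.70 Y4.66
G1 X7.11 Y0.04
G1 X14.33 Y3.29
G1 X15.12 Y11.16
; layer 2
G0 Z8.30
G0 X15.12 Y11.16
G1 X8.71 Y15.78
G1 X1.49 Y12.53
G1 X0.70 Y4.66
G1 X7.11 Y0.04
G1 X14.33 Y3.29
G1 X15.12 Y11.16
; layer 3
G0 Z12.45
G0 X15.12 Y11.16
G1 X8.71 Y15.78
G1 X1.49 Y12.53
G1 X0.70 Y4.66
G1 X7.11 Y0.04
G1 X14.33 Y3.29
G1 X15.12 Y11.16
; layer 4
G0 Z16.59
G0 X15.12 Y11.16
G1 X8.71 Y15.78
G1 X1.49 Y12.53
G1 X0.70 Y4.66
G1 X7.11 Y0.04
G1 X14.33 Y3.29
G1 X15.12 Y11.16
; layer 5
G0 Z20.74
G0 X15.12 Y11.16
G1 X8.71 Y15.78
G1 X1.49 Y12.53
G1 X0.70 Y4.66
G1 X7.11 Y0.04
G1 X14.33 Y3.29
G1 X15.12 Y11.16
; layer 6
G0 Z24.89
G0 X15.12 Y11.16
G1 X8.71 Y15.78
G1 X1.49 Y12.53
G1 X0.70 Y4.66
G1 X7.11 Y0.04
G1 X14.33 Y3.29
G1 X15.12 Y11.16
M2 ; end

The solid is a regular 6-sided prism (a cylinder approximated with 6 flat sides), circumscribed radius ≈ 7.91 mm, height ≈ 24.9 mm. Slicing at Δz = 4.15 mm — 6 equal slices spanning the solid's height, so layer i sits at z = i·h/6 — gives 6 non-empty perimeters. Each is a 6-segment closed polygon; G0 lifts to the layer z and rapids to the start vertex, then G1 traces the edges.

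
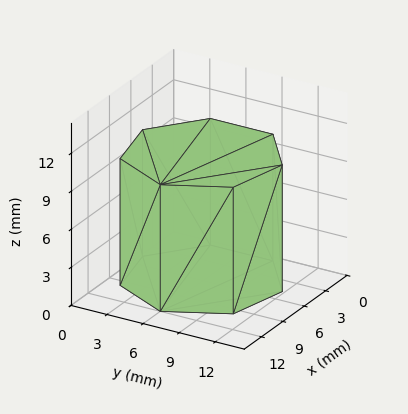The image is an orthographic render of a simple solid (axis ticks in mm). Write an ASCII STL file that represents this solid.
Reading the render: the shape is a regular 7-sided prism (a cylinder approximated with 7 flat sides), circumscribed radius ≈ 6 mm, height ≈ 10 mm (dimensions read to the nearest mm from the axis ticks). For the STL, each face is triangulated and given an outward normal.

solid part
  facet normal 0.0000 0.0000 -1.0000
    outer loop
      vertex 4.7 11.8 0.0
      vertex 9.7 10.7 0.0
      vertex 12.0 6.0 0.0
    endloop
  endfacet
  facet normal 0.0000 0.0000 -1.0000
    outer loop
      vertex 0.6 8.6 0.0
      vertex 4.7 11.8 0.0
      vertex 12.0 6.0 0.0
    endloop
  endfacet
  facet normal 0.0000 0.0000 -1.0000
    outer loop
      vertex 0.6 3.4 0.0
      vertex 0.6 8.6 0.0
      vertex 12.0 6.0 0.0
    endloop
  endfacet
  facet normal 0.0000 0.0000 -1.0000
    outer loop
      vertex 4.7 0.2 0.0
      vertex 0.6 3.4 0.0
      vertex 12.0 6.0 0.0
    endloop
  endfacet
  facet normal 0.0000 0.0000 -1.0000
    outer loop
      vertex 9.7 1.3 0.0
      vertex 4.7 0.2 0.0
      vertex 12.0 6.0 0.0
    endloop
  endfacet
  facet normal 0.0000 0.0000 1.0000
    outer loop
      vertex 12.0 6.0 10.0
      vertex 9.7 10.7 10.0
      vertex 4.7 11.8 10.0
    endloop
  endfacet
  facet normal 0.0000 0.0000 1.0000
    outer loop
      vertex 12.0 6.0 10.0
      vertex 4.7 11.8 10.0
      vertex 0.6 8.6 10.0
    endloop
  endfacet
  facet normal 0.0000 0.0000 1.0000
    outer loop
      vertex 12.0 6.0 10.0
      vertex 0.6 8.6 10.0
      vertex 0.6 3.4 10.0
    endloop
  endfacet
  facet normal 0.0000 0.0000 1.0000
    outer loop
      vertex 12.0 6.0 10.0
      vertex 0.6 3.4 10.0
      vertex 4.7 0.2 10.0
    endloop
  endfacet
  facet normal 0.0000 0.0000 1.0000
    outer loop
      vertex 12.0 6.0 10.0
      vertex 4.7 0.2 10.0
      vertex 9.7 1.3 10.0
    endloop
  endfacet
  facet normal 0.8982 0.4396 0.0000
    outer loop
      vertex 12.0 6.0 0.0
      vertex 9.7 10.7 0.0
      vertex 9.7 10.7 10.0
    endloop
  endfacet
  facet normal 0.8982 0.4396 0.0000
    outer loop
      vertex 12.0 6.0 0.0
      vertex 9.7 10.7 10.0
      vertex 12.0 6.0 10.0
    endloop
  endfacet
  facet normal 0.2149 0.9766 0.0000
    outer loop
      vertex 9.7 10.7 0.0
      vertex 4.7 11.8 0.0
      vertex 4.7 11.8 10.0
    endloop
  endfacet
  facet normal 0.2149 0.9766 0.0000
    outer loop
      vertex 9.7 10.7 0.0
      vertex 4.7 11.8 10.0
      vertex 9.7 10.7 10.0
    endloop
  endfacet
  facet normal -0.6153 0.7883 0.0000
    outer loop
      vertex 4.7 11.8 0.0
      vertex 0.6 8.6 0.0
      vertex 0.6 8.6 10.0
    endloop
  endfacet
  facet normal -0.6153 0.7883 0.0000
    outer loop
      vertex 4.7 11.8 0.0
      vertex 0.6 8.6 10.0
      vertex 4.7 11.8 10.0
    endloop
  endfacet
  facet normal -1.0000 0.0000 0.0000
    outer loop
      vertex 0.6 8.6 0.0
      vertex 0.6 3.4 0.0
      vertex 0.6 3.4 10.0
    endloop
  endfacet
  facet normal -1.0000 0.0000 0.0000
    outer loop
      vertex 0.6 8.6 0.0
      vertex 0.6 3.4 10.0
      vertex 0.6 8.6 10.0
    endloop
  endfacet
  facet normal -0.6153 -0.7883 0.0000
    outer loop
      vertex 0.6 3.4 0.0
      vertex 4.7 0.2 0.0
      vertex 4.7 0.2 10.0
    endloop
  endfacet
  facet normal -0.6153 -0.7883 0.0000
    outer loop
      vertex 0.6 3.4 0.0
      vertex 4.7 0.2 10.0
      vertex 0.6 3.4 10.0
    endloop
  endfacet
  facet normal 0.2149 -0.9766 0.0000
    outer loop
      vertex 4.7 0.2 0.0
      vertex 9.7 1.3 0.0
      vertex 9.7 1.3 10.0
    endloop
  endfacet
  facet normal 0.2149 -0.9766 0.0000
    outer loop
      vertex 4.7 0.2 0.0
      vertex 9.7 1.3 10.0
      vertex 4.7 0.2 10.0
    endloop
  endfacet
  facet normal 0.8982 -0.4396 0.0000
    outer loop
      vertex 9.7 1.3 0.0
      vertex 12.0 6.0 0.0
      vertex 12.0 6.0 10.0
    endloop
  endfacet
  facet normal 0.8982 -0.4396 0.0000
    outer loop
      vertex 9.7 1.3 0.0
      vertex 12.0 6.0 10.0
      vertex 9.7 1.3 10.0
    endloop
  endfacet
endsolid part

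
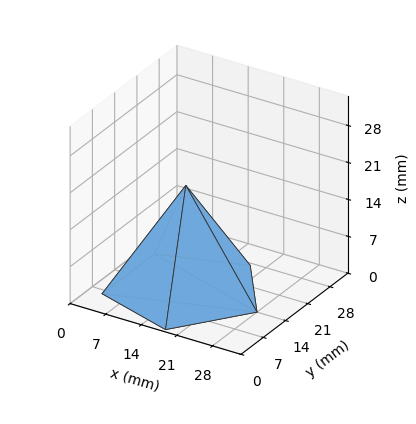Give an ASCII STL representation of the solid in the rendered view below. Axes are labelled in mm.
Reading the render: the shape is a regular 5-sided pyramid, base circumscribed radius ≈ 14 mm, apex at z ≈ 20 mm (dimensions read to the nearest mm from the axis ticks). For the STL, each face is triangulated and given an outward normal.

solid part
  facet normal 0.0000 0.0000 -1.0000
    outer loop
      vertex 2.67 22.23 0.00
      vertex 18.33 27.31 0.00
      vertex 28.00 14.00 0.00
    endloop
  endfacet
  facet normal 0.0000 0.0000 -1.0000
    outer loop
      vertex 2.67 5.77 0.00
      vertex 2.67 22.23 0.00
      vertex 28.00 14.00 0.00
    endloop
  endfacet
  facet normal 0.0000 0.0000 -1.0000
    outer loop
      vertex 18.33 0.69 0.00
      vertex 2.67 5.77 0.00
      vertex 28.00 14.00 0.00
    endloop
  endfacet
  facet normal 0.7040 0.5115 0.4928
    outer loop
      vertex 28.00 14.00 0.00
      vertex 18.33 27.31 0.00
      vertex 14.00 14.00 20.00
    endloop
  endfacet
  facet normal -0.2685 0.8277 0.4927
    outer loop
      vertex 18.33 27.31 0.00
      vertex 2.67 22.23 0.00
      vertex 14.00 14.00 20.00
    endloop
  endfacet
  facet normal -0.8701 0.0000 0.4929
    outer loop
      vertex 2.67 22.23 0.00
      vertex 2.67 5.77 0.00
      vertex 14.00 14.00 20.00
    endloop
  endfacet
  facet normal -0.2685 -0.8277 0.4927
    outer loop
      vertex 2.67 5.77 0.00
      vertex 18.33 0.69 0.00
      vertex 14.00 14.00 20.00
    endloop
  endfacet
  facet normal 0.7040 -0.5115 0.4928
    outer loop
      vertex 18.33 0.69 0.00
      vertex 28.00 14.00 0.00
      vertex 14.00 14.00 20.00
    endloop
  endfacet
endsolid part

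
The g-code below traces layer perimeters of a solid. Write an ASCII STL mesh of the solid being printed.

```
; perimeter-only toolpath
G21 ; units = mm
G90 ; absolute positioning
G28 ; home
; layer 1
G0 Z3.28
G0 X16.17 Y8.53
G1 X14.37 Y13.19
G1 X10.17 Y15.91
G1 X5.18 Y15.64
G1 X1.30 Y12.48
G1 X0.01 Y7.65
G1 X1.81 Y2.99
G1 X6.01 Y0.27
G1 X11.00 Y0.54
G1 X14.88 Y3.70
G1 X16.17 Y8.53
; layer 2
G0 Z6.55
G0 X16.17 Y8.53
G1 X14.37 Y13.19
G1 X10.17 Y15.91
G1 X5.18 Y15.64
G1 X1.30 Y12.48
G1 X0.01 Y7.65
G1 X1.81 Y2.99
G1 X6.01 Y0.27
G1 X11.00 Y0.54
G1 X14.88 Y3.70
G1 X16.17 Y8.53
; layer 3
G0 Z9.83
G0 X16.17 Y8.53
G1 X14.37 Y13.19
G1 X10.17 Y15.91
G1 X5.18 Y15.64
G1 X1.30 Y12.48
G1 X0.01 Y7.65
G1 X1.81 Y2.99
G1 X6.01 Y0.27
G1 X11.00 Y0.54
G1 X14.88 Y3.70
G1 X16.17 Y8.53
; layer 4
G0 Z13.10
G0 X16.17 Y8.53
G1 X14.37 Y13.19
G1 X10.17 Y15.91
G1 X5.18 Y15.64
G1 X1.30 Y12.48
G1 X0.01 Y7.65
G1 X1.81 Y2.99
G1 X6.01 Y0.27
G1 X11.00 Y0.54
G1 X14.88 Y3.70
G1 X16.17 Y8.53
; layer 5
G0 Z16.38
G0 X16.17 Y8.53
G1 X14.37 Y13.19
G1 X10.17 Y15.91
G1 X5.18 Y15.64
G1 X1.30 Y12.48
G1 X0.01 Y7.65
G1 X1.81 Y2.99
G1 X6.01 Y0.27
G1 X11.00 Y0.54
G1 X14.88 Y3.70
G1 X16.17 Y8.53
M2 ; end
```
solid part
  facet normal 0.0000 0.0000 -1.0000
    outer loop
      vertex 10.17 15.91 0.00
      vertex 14.37 13.19 0.00
      vertex 16.17 8.53 0.00
    endloop
  endfacet
  facet normal 0.0000 0.0000 -1.0000
    outer loop
      vertex 5.18 15.64 0.00
      vertex 10.17 15.91 0.00
      vertex 16.17 8.53 0.00
    endloop
  endfacet
  facet normal 0.0000 0.0000 -1.0000
    outer loop
      vertex 1.30 12.48 0.00
      vertex 5.18 15.64 0.00
      vertex 16.17 8.53 0.00
    endloop
  endfacet
  facet normal 0.0000 0.0000 -1.0000
    outer loop
      vertex 0.01 7.65 0.00
      vertex 1.30 12.48 0.00
      vertex 16.17 8.53 0.00
    endloop
  endfacet
  facet normal 0.0000 0.0000 -1.0000
    outer loop
      vertex 1.81 2.99 0.00
      vertex 0.01 7.65 0.00
      vertex 16.17 8.53 0.00
    endloop
  endfacet
  facet normal 0.0000 0.0000 -1.0000
    outer loop
      vertex 6.01 0.27 0.00
      vertex 1.81 2.99 0.00
      vertex 16.17 8.53 0.00
    endloop
  endfacet
  facet normal 0.0000 0.0000 -1.0000
    outer loop
      vertex 11.00 0.54 0.00
      vertex 6.01 0.27 0.00
      vertex 16.17 8.53 0.00
    endloop
  endfacet
  facet normal 0.0000 0.0000 -1.0000
    outer loop
      vertex 14.88 3.70 0.00
      vertex 11.00 0.54 0.00
      vertex 16.17 8.53 0.00
    endloop
  endfacet
  facet normal 0.0000 0.0000 1.0000
    outer loop
      vertex 16.17 8.53 16.38
      vertex 14.37 13.19 16.38
      vertex 10.17 15.91 16.38
    endloop
  endfacet
  facet normal 0.0000 0.0000 1.0000
    outer loop
      vertex 16.17 8.53 16.38
      vertex 10.17 15.91 16.38
      vertex 5.18 15.64 16.38
    endloop
  endfacet
  facet normal 0.0000 0.0000 1.0000
    outer loop
      vertex 16.17 8.53 16.38
      vertex 5.18 15.64 16.38
      vertex 1.30 12.48 16.38
    endloop
  endfacet
  facet normal 0.0000 0.0000 1.0000
    outer loop
      vertex 16.17 8.53 16.38
      vertex 1.30 12.48 16.38
      vertex 0.01 7.65 16.38
    endloop
  endfacet
  facet normal 0.0000 0.0000 1.0000
    outer loop
      vertex 16.17 8.53 16.38
      vertex 0.01 7.65 16.38
      vertex 1.81 2.99 16.38
    endloop
  endfacet
  facet normal 0.0000 0.0000 1.0000
    outer loop
      vertex 16.17 8.53 16.38
      vertex 1.81 2.99 16.38
      vertex 6.01 0.27 16.38
    endloop
  endfacet
  facet normal 0.0000 0.0000 1.0000
    outer loop
      vertex 16.17 8.53 16.38
      vertex 6.01 0.27 16.38
      vertex 11.00 0.54 16.38
    endloop
  endfacet
  facet normal 0.0000 0.0000 1.0000
    outer loop
      vertex 16.17 8.53 16.38
      vertex 11.00 0.54 16.38
      vertex 14.88 3.70 16.38
    endloop
  endfacet
  facet normal 0.9328 0.3603 0.0000
    outer loop
      vertex 16.17 8.53 0.00
      vertex 14.37 13.19 0.00
      vertex 14.37 13.19 16.38
    endloop
  endfacet
  facet normal 0.9328 0.3603 0.0000
    outer loop
      vertex 16.17 8.53 0.00
      vertex 14.37 13.19 16.38
      vertex 16.17 8.53 16.38
    endloop
  endfacet
  facet normal 0.5436 0.8394 0.0000
    outer loop
      vertex 14.37 13.19 0.00
      vertex 10.17 15.91 0.00
      vertex 10.17 15.91 16.38
    endloop
  endfacet
  facet normal 0.5436 0.8394 0.0000
    outer loop
      vertex 14.37 13.19 0.00
      vertex 10.17 15.91 16.38
      vertex 14.37 13.19 16.38
    endloop
  endfacet
  facet normal -0.0540 0.9985 0.0000
    outer loop
      vertex 10.17 15.91 0.00
      vertex 5.18 15.64 0.00
      vertex 5.18 15.64 16.38
    endloop
  endfacet
  facet normal -0.0540 0.9985 0.0000
    outer loop
      vertex 10.17 15.91 0.00
      vertex 5.18 15.64 16.38
      vertex 10.17 15.91 16.38
    endloop
  endfacet
  facet normal -0.6315 0.7754 0.0000
    outer loop
      vertex 5.18 15.64 0.00
      vertex 1.30 12.48 0.00
      vertex 1.30 12.48 16.38
    endloop
  endfacet
  facet normal -0.6315 0.7754 0.0000
    outer loop
      vertex 5.18 15.64 0.00
      vertex 1.30 12.48 16.38
      vertex 5.18 15.64 16.38
    endloop
  endfacet
  facet normal -0.9661 0.2580 0.0000
    outer loop
      vertex 1.30 12.48 0.00
      vertex 0.01 7.65 0.00
      vertex 0.01 7.65 16.38
    endloop
  endfacet
  facet normal -0.9661 0.2580 0.0000
    outer loop
      vertex 1.30 12.48 0.00
      vertex 0.01 7.65 16.38
      vertex 1.30 12.48 16.38
    endloop
  endfacet
  facet normal -0.9328 -0.3603 0.0000
    outer loop
      vertex 0.01 7.65 0.00
      vertex 1.81 2.99 0.00
      vertex 1.81 2.99 16.38
    endloop
  endfacet
  facet normal -0.9328 -0.3603 0.0000
    outer loop
      vertex 0.01 7.65 0.00
      vertex 1.81 2.99 16.38
      vertex 0.01 7.65 16.38
    endloop
  endfacet
  facet normal -0.5436 -0.8394 0.0000
    outer loop
      vertex 1.81 2.99 0.00
      vertex 6.01 0.27 0.00
      vertex 6.01 0.27 16.38
    endloop
  endfacet
  facet normal -0.5436 -0.8394 0.0000
    outer loop
      vertex 1.81 2.99 0.00
      vertex 6.01 0.27 16.38
      vertex 1.81 2.99 16.38
    endloop
  endfacet
  facet normal 0.0540 -0.9985 0.0000
    outer loop
      vertex 6.01 0.27 0.00
      vertex 11.00 0.54 0.00
      vertex 11.00 0.54 16.38
    endloop
  endfacet
  facet normal 0.0540 -0.9985 0.0000
    outer loop
      vertex 6.01 0.27 0.00
      vertex 11.00 0.54 16.38
      vertex 6.01 0.27 16.38
    endloop
  endfacet
  facet normal 0.6315 -0.7754 0.0000
    outer loop
      vertex 11.00 0.54 0.00
      vertex 14.88 3.70 0.00
      vertex 14.88 3.70 16.38
    endloop
  endfacet
  facet normal 0.6315 -0.7754 0.0000
    outer loop
      vertex 11.00 0.54 0.00
      vertex 14.88 3.70 16.38
      vertex 11.00 0.54 16.38
    endloop
  endfacet
  facet normal 0.9661 -0.2580 0.0000
    outer loop
      vertex 14.88 3.70 0.00
      vertex 16.17 8.53 0.00
      vertex 16.17 8.53 16.38
    endloop
  endfacet
  facet normal 0.9661 -0.2580 0.0000
    outer loop
      vertex 14.88 3.70 0.00
      vertex 16.17 8.53 16.38
      vertex 14.88 3.70 16.38
    endloop
  endfacet
endsolid part

The G0 Z moves step by Δz≈3.28 mm. Every layer's G1 loop is the same polygon, so the solid is a straight extrusion of it from z=0 to z≈16.4. Closing with flat bottom and top caps and triangulating gives 36 facets — a regular 10-sided prism (a cylinder approximated with 10 flat sides), circumscribed radius ≈ 8.09 mm, height ≈ 16.4 mm.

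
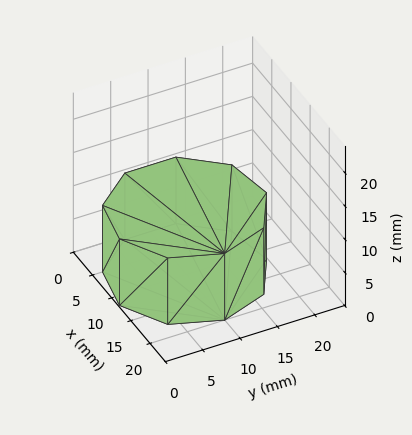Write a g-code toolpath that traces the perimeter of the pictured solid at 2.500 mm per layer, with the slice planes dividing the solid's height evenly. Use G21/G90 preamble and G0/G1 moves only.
Reading the render: the shape is a regular 9-sided prism (a cylinder approximated with 9 flat sides), circumscribed radius ≈ 10 mm, height ≈ 10 mm (dimensions read to the nearest mm from the axis ticks). For the g-code, the solid's height is divided into equal slices at the stated Δz and each level perimeter traced with G1 moves after a G0 lift.

; perimeter-only toolpath
G21 ; units = mm
G90 ; absolute positioning
G28 ; home
; layer 1
G0 Z2.500
G0 X20.000 Y10.000
G1 X17.660 Y16.428
G1 X11.736 Y19.848
G1 X5.000 Y18.660
G1 X0.603 Y13.420
G1 X0.603 Y6.580
G1 X5.000 Y1.340
G1 X11.736 Y0.152
G1 X17.660 Y3.572
G1 X20.000 Y10.000
; layer 2
G0 Z5.000
G0 X20.000 Y10.000
G1 X17.660 Y16.428
G1 X11.736 Y19.848
G1 X5.000 Y18.660
G1 X0.603 Y13.420
G1 X0.603 Y6.580
G1 X5.000 Y1.340
G1 X11.736 Y0.152
G1 X17.660 Y3.572
G1 X20.000 Y10.000
; layer 3
G0 Z7.500
G0 X20.000 Y10.000
G1 X17.660 Y16.428
G1 X11.736 Y19.848
G1 X5.000 Y18.660
G1 X0.603 Y13.420
G1 X0.603 Y6.580
G1 X5.000 Y1.340
G1 X11.736 Y0.152
G1 X17.660 Y3.572
G1 X20.000 Y10.000
; layer 4
G0 Z10.000
G0 X20.000 Y10.000
G1 X17.660 Y16.428
G1 X11.736 Y19.848
G1 X5.000 Y18.660
G1 X0.603 Y13.420
G1 X0.603 Y6.580
G1 X5.000 Y1.340
G1 X11.736 Y0.152
G1 X17.660 Y3.572
G1 X20.000 Y10.000
M2 ; end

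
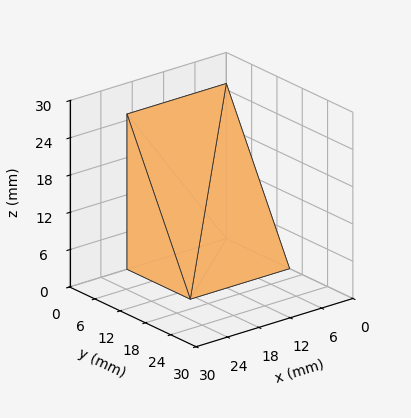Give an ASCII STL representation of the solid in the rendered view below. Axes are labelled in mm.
Reading the render: the shape is a wedge (ramp): 19 × 15 mm base, rising to 25 mm along the y=0 edge and sloping linearly to z=0 at y=15 (dimensions read to the nearest mm from the axis ticks). For the STL, each face is triangulated and given an outward normal.

solid part
  facet normal 0.0000 0.0000 -1.0000
    outer loop
      vertex 19.0 15.0 0.0
      vertex 19.0 0.0 0.0
      vertex 0.0 0.0 0.0
    endloop
  endfacet
  facet normal 0.0000 0.0000 -1.0000
    outer loop
      vertex 0.0 15.0 0.0
      vertex 19.0 15.0 0.0
      vertex 0.0 0.0 0.0
    endloop
  endfacet
  facet normal 0.0000 -1.0000 0.0000
    outer loop
      vertex 0.0 0.0 0.0
      vertex 19.0 0.0 0.0
      vertex 19.0 0.0 25.0
    endloop
  endfacet
  facet normal 0.0000 -1.0000 0.0000
    outer loop
      vertex 0.0 0.0 0.0
      vertex 19.0 0.0 25.0
      vertex 0.0 0.0 25.0
    endloop
  endfacet
  facet normal 0.0000 0.8575 0.5145
    outer loop
      vertex 0.0 0.0 25.0
      vertex 19.0 0.0 25.0
      vertex 19.0 15.0 0.0
    endloop
  endfacet
  facet normal 0.0000 0.8575 0.5145
    outer loop
      vertex 0.0 0.0 25.0
      vertex 19.0 15.0 0.0
      vertex 0.0 15.0 0.0
    endloop
  endfacet
  facet normal -1.0000 0.0000 0.0000
    outer loop
      vertex 0.0 0.0 25.0
      vertex 0.0 15.0 0.0
      vertex 0.0 0.0 0.0
    endloop
  endfacet
  facet normal 1.0000 0.0000 0.0000
    outer loop
      vertex 19.0 0.0 0.0
      vertex 19.0 15.0 0.0
      vertex 19.0 0.0 25.0
    endloop
  endfacet
endsolid part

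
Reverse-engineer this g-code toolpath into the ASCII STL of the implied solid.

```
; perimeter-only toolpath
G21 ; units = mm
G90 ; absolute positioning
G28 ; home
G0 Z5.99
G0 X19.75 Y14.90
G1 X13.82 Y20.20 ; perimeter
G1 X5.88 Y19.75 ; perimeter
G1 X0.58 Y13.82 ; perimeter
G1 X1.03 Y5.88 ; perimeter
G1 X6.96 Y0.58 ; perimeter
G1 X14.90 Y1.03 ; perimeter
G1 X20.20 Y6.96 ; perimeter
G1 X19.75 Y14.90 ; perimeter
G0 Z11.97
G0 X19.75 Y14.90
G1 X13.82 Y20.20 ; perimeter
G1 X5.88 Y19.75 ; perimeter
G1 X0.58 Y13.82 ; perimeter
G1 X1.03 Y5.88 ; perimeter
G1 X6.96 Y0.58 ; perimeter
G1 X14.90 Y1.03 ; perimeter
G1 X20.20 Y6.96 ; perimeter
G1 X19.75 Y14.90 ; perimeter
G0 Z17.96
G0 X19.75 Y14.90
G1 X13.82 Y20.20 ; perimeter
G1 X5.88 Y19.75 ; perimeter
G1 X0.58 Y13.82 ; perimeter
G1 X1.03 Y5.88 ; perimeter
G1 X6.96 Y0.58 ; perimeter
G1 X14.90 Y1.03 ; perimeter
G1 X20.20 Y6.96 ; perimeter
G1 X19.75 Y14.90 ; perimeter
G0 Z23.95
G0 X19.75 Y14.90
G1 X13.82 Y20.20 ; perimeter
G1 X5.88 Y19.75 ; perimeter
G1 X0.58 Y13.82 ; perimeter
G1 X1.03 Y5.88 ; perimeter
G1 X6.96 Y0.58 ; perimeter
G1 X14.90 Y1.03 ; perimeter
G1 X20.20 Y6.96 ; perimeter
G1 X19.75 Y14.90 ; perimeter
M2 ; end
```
solid part
  facet normal 0.0000 0.0000 -1.0000
    outer loop
      vertex 5.88 19.75 0.00
      vertex 13.82 20.20 0.00
      vertex 19.75 14.90 0.00
    endloop
  endfacet
  facet normal 0.0000 0.0000 -1.0000
    outer loop
      vertex 0.58 13.82 0.00
      vertex 5.88 19.75 0.00
      vertex 19.75 14.90 0.00
    endloop
  endfacet
  facet normal 0.0000 0.0000 -1.0000
    outer loop
      vertex 1.03 5.88 0.00
      vertex 0.58 13.82 0.00
      vertex 19.75 14.90 0.00
    endloop
  endfacet
  facet normal 0.0000 0.0000 -1.0000
    outer loop
      vertex 6.96 0.58 0.00
      vertex 1.03 5.88 0.00
      vertex 19.75 14.90 0.00
    endloop
  endfacet
  facet normal 0.0000 0.0000 -1.0000
    outer loop
      vertex 14.90 1.03 0.00
      vertex 6.96 0.58 0.00
      vertex 19.75 14.90 0.00
    endloop
  endfacet
  facet normal 0.0000 0.0000 -1.0000
    outer loop
      vertex 20.20 6.96 0.00
      vertex 14.90 1.03 0.00
      vertex 19.75 14.90 0.00
    endloop
  endfacet
  facet normal 0.0000 0.0000 1.0000
    outer loop
      vertex 19.75 14.90 23.95
      vertex 13.82 20.20 23.95
      vertex 5.88 19.75 23.95
    endloop
  endfacet
  facet normal 0.0000 0.0000 1.0000
    outer loop
      vertex 19.75 14.90 23.95
      vertex 5.88 19.75 23.95
      vertex 0.58 13.82 23.95
    endloop
  endfacet
  facet normal 0.0000 0.0000 1.0000
    outer loop
      vertex 19.75 14.90 23.95
      vertex 0.58 13.82 23.95
      vertex 1.03 5.88 23.95
    endloop
  endfacet
  facet normal 0.0000 0.0000 1.0000
    outer loop
      vertex 19.75 14.90 23.95
      vertex 1.03 5.88 23.95
      vertex 6.96 0.58 23.95
    endloop
  endfacet
  facet normal 0.0000 0.0000 1.0000
    outer loop
      vertex 19.75 14.90 23.95
      vertex 6.96 0.58 23.95
      vertex 14.90 1.03 23.95
    endloop
  endfacet
  facet normal 0.0000 0.0000 1.0000
    outer loop
      vertex 19.75 14.90 23.95
      vertex 14.90 1.03 23.95
      vertex 20.20 6.96 23.95
    endloop
  endfacet
  facet normal 0.6664 0.7456 0.0000
    outer loop
      vertex 19.75 14.90 0.00
      vertex 13.82 20.20 0.00
      vertex 13.82 20.20 23.95
    endloop
  endfacet
  facet normal 0.6664 0.7456 0.0000
    outer loop
      vertex 19.75 14.90 0.00
      vertex 13.82 20.20 23.95
      vertex 19.75 14.90 23.95
    endloop
  endfacet
  facet normal -0.0566 0.9984 0.0000
    outer loop
      vertex 13.82 20.20 0.00
      vertex 5.88 19.75 0.00
      vertex 5.88 19.75 23.95
    endloop
  endfacet
  facet normal -0.0566 0.9984 0.0000
    outer loop
      vertex 13.82 20.20 0.00
      vertex 5.88 19.75 23.95
      vertex 13.82 20.20 23.95
    endloop
  endfacet
  facet normal -0.7456 0.6664 0.0000
    outer loop
      vertex 5.88 19.75 0.00
      vertex 0.58 13.82 0.00
      vertex 0.58 13.82 23.95
    endloop
  endfacet
  facet normal -0.7456 0.6664 0.0000
    outer loop
      vertex 5.88 19.75 0.00
      vertex 0.58 13.82 23.95
      vertex 5.88 19.75 23.95
    endloop
  endfacet
  facet normal -0.9984 -0.0566 0.0000
    outer loop
      vertex 0.58 13.82 0.00
      vertex 1.03 5.88 0.00
      vertex 1.03 5.88 23.95
    endloop
  endfacet
  facet normal -0.9984 -0.0566 0.0000
    outer loop
      vertex 0.58 13.82 0.00
      vertex 1.03 5.88 23.95
      vertex 0.58 13.82 23.95
    endloop
  endfacet
  facet normal -0.6664 -0.7456 0.0000
    outer loop
      vertex 1.03 5.88 0.00
      vertex 6.96 0.58 0.00
      vertex 6.96 0.58 23.95
    endloop
  endfacet
  facet normal -0.6664 -0.7456 0.0000
    outer loop
      vertex 1.03 5.88 0.00
      vertex 6.96 0.58 23.95
      vertex 1.03 5.88 23.95
    endloop
  endfacet
  facet normal 0.0566 -0.9984 0.0000
    outer loop
      vertex 6.96 0.58 0.00
      vertex 14.90 1.03 0.00
      vertex 14.90 1.03 23.95
    endloop
  endfacet
  facet normal 0.0566 -0.9984 0.0000
    outer loop
      vertex 6.96 0.58 0.00
      vertex 14.90 1.03 23.95
      vertex 6.96 0.58 23.95
    endloop
  endfacet
  facet normal 0.7456 -0.6664 0.0000
    outer loop
      vertex 14.90 1.03 0.00
      vertex 20.20 6.96 0.00
      vertex 20.20 6.96 23.95
    endloop
  endfacet
  facet normal 0.7456 -0.6664 0.0000
    outer loop
      vertex 14.90 1.03 0.00
      vertex 20.20 6.96 23.95
      vertex 14.90 1.03 23.95
    endloop
  endfacet
  facet normal 0.9984 0.0566 0.0000
    outer loop
      vertex 20.20 6.96 0.00
      vertex 19.75 14.90 0.00
      vertex 19.75 14.90 23.95
    endloop
  endfacet
  facet normal 0.9984 0.0566 0.0000
    outer loop
      vertex 20.20 6.96 0.00
      vertex 19.75 14.90 23.95
      vertex 20.20 6.96 23.95
    endloop
  endfacet
endsolid part

The G0 Z moves step by Δz≈5.99 mm. Every layer's G1 loop is the same polygon, so the solid is a straight extrusion of it from z=0 to z≈23.9. Closing with flat bottom and top caps and triangulating gives 28 facets — a regular 8-sided prism (a cylinder approximated with 8 flat sides), circumscribed radius ≈ 10.4 mm, height ≈ 23.9 mm.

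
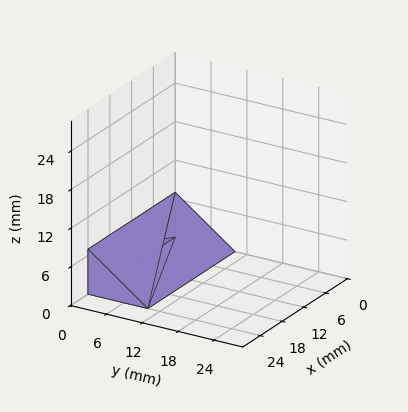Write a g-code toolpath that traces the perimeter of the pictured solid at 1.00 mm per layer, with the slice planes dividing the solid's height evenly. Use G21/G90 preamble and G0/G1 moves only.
Reading the render: the shape is a wedge (ramp): 24 × 10 mm base, rising to 7 mm along the y=0 edge and sloping linearly to z=0 at y=10 (dimensions read to the nearest mm from the axis ticks). For the g-code, the solid's height is divided into equal slices at the stated Δz and each level perimeter traced with G1 moves after a G0 lift.

; perimeter-only toolpath
G21 ; units = mm
G90 ; absolute positioning
G28 ; home
; layer 1
G0 Z1.00
G0 X0.00 Y0.00
G1 X24.00 Y0.00
G1 X24.00 Y8.57
G1 X0.00 Y8.57
G1 X0.00 Y0.00
; layer 2
G0 Z2.00
G0 X0.00 Y0.00
G1 X24.00 Y0.00
G1 X24.00 Y7.14
G1 X0.00 Y7.14
G1 X0.00 Y0.00
; layer 3
G0 Z3.00
G0 X0.00 Y0.00
G1 X24.00 Y0.00
G1 X24.00 Y5.71
G1 X0.00 Y5.71
G1 X0.00 Y0.00
; layer 4
G0 Z4.00
G0 X0.00 Y0.00
G1 X24.00 Y0.00
G1 X24.00 Y4.29
G1 X0.00 Y4.29
G1 X0.00 Y0.00
; layer 5
G0 Z5.00
G0 X0.00 Y0.00
G1 X24.00 Y0.00
G1 X24.00 Y2.86
G1 X0.00 Y2.86
G1 X0.00 Y0.00
; layer 6
G0 Z6.00
G0 X0.00 Y0.00
G1 X24.00 Y0.00
G1 X24.00 Y1.43
G1 X0.00 Y1.43
G1 X0.00 Y0.00
M2 ; end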